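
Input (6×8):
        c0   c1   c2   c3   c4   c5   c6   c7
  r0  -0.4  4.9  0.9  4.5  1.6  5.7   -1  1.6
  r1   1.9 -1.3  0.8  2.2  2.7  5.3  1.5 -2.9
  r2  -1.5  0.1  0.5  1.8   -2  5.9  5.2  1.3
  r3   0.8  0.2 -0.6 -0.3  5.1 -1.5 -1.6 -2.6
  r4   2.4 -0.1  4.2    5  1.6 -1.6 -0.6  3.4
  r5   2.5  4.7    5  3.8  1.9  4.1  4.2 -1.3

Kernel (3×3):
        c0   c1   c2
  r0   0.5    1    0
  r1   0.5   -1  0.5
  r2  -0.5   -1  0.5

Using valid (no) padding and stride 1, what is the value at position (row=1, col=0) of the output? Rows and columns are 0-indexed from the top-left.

-1.85

The receptive field on the input at this output position is [1.9 -1.3 0.8 / -1.5 0.1 0.5 / 0.8 0.2 -0.6]. Elementwise product with the kernel and sum: 1.9·0.5 + -1.3·1 + -1.5·0.5 + 0.1·-1 + 0.5·0.5 + 0.8·-0.5 + 0.2·-1 + -0.6·0.5.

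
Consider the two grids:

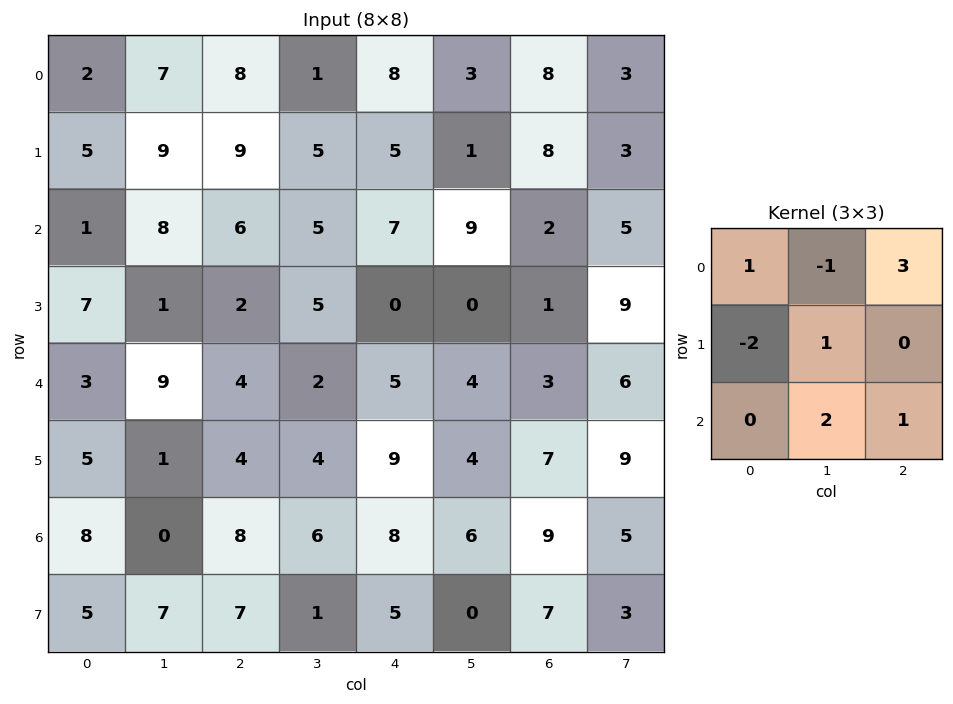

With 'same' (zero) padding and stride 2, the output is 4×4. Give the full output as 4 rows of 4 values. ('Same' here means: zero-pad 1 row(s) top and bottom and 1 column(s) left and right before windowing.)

Output[0,0]: The receptive field on the zero-padded input at this output position is [0 0 0 / 0 2 7 / 0 5 9]. Elementwise product with the kernel and sum: 0·1 + 0·-1 + 0·3 + 0·-2 + 2·1 + 5·2 + 9·1.

21 17 17 21
38 14 0 -3
10 12 28 44
23 32 13 38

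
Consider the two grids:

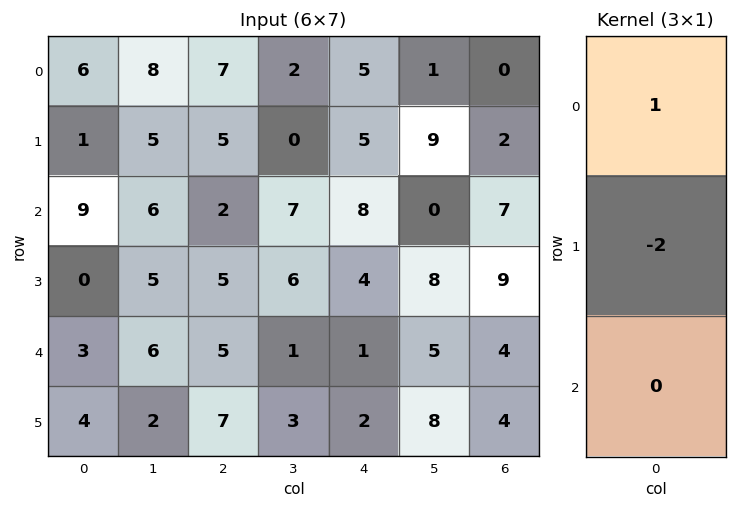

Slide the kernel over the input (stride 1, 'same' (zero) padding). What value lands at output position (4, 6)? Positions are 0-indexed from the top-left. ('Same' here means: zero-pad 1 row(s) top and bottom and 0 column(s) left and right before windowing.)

1

The receptive field on the zero-padded input at this output position is [9 / 4 / 4]. Elementwise product with the kernel and sum: 9·1 + 4·-2.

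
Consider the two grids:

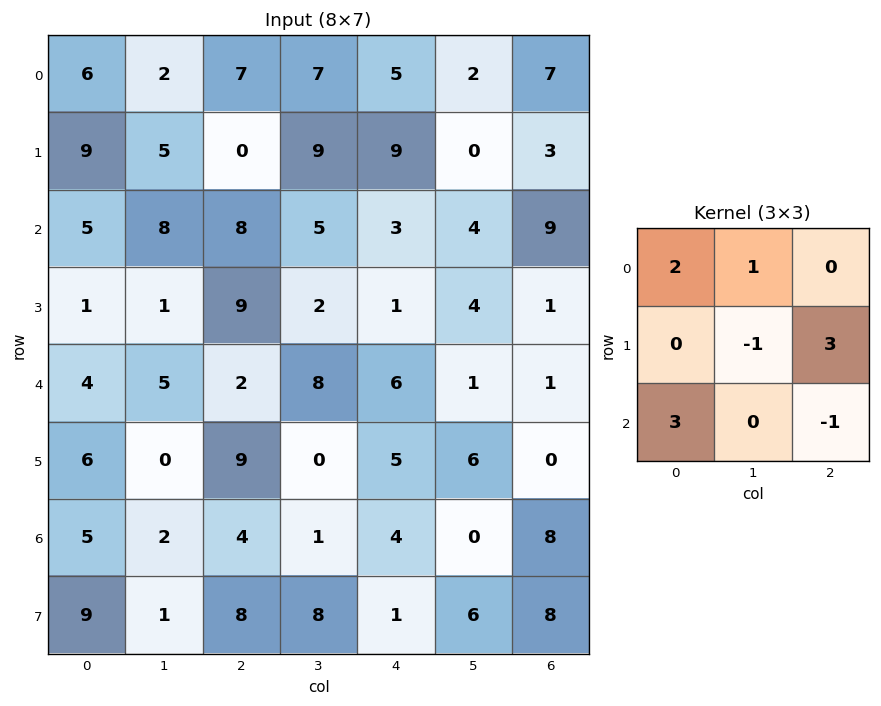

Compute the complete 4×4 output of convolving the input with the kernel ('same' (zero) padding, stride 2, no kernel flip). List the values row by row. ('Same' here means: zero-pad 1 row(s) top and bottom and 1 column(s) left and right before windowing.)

Output[0,0]: The receptive field on the zero-padded input at this output position is [0 0 0 / 0 6 2 / 0 9 5]. Elementwise product with the kernel and sum: 0·2 + 0·1 + 6·-1 + 2·3 + 0·3 + 5·-1.

-5 20 28 -7
27 18 38 6
12 33 -4 26
6 3 19 22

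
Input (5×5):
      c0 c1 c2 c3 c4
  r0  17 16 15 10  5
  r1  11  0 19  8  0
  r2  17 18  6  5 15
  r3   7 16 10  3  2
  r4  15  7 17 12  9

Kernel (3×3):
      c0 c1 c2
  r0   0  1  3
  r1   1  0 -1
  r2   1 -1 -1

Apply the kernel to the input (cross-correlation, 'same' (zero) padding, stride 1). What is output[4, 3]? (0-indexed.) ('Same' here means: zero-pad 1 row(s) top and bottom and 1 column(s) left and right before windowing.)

17

The receptive field on the zero-padded input at this output position is [10 3 2 / 17 12 9 / 0 0 0]. Elementwise product with the kernel and sum: 3·1 + 2·3 + 17·1 + 9·-1 + 0·1 + 0·-1 + 0·-1.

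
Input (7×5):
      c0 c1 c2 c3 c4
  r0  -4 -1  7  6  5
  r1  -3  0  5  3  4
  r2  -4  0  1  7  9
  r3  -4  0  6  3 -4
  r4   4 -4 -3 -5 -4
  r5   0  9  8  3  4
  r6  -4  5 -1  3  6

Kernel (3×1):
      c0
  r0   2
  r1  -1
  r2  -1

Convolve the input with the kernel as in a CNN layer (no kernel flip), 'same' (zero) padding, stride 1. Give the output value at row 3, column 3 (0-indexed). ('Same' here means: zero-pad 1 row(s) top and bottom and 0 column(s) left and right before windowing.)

16

The receptive field on the zero-padded input at this output position is [7 / 3 / -5]. Elementwise product with the kernel and sum: 7·2 + 3·-1 + -5·-1.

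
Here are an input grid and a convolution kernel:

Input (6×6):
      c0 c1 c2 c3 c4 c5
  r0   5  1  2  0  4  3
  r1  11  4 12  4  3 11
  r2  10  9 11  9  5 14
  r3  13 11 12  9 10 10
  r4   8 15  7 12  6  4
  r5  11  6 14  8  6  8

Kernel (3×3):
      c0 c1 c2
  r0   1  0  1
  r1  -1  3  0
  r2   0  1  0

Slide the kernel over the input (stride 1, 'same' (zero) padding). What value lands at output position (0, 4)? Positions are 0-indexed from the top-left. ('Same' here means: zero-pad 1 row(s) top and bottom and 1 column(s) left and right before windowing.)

15

The receptive field on the zero-padded input at this output position is [0 0 0 / 0 4 3 / 4 3 11]. Elementwise product with the kernel and sum: 0·1 + 0·1 + 0·-1 + 4·3 + 3·1.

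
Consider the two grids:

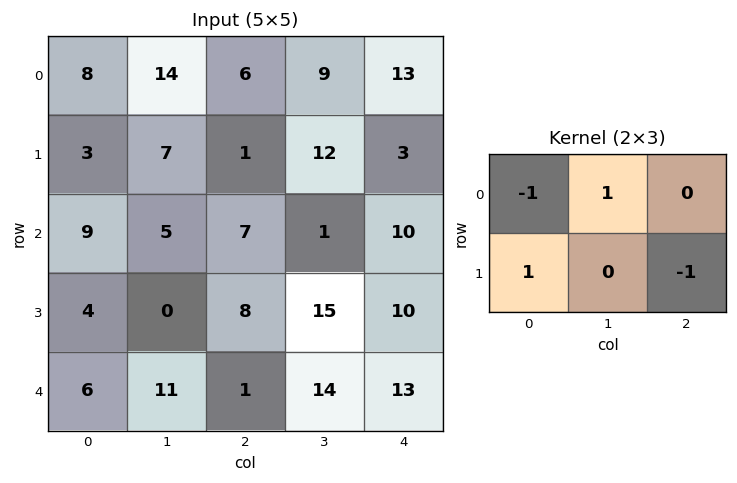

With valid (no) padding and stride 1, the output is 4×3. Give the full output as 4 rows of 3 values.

Output[0,0]: The receptive field on the input at this output position is [8 14 6 / 3 7 1]. Elementwise product with the kernel and sum: 8·-1 + 14·1 + 3·1 + 1·-1.
Output[0,1]: The receptive field on the input at this output position is [14 6 9 / 7 1 12]. Elementwise product with the kernel and sum: 14·-1 + 6·1 + 7·1 + 12·-1.

8 -13 1
6 -2 8
-8 -13 -8
1 5 -5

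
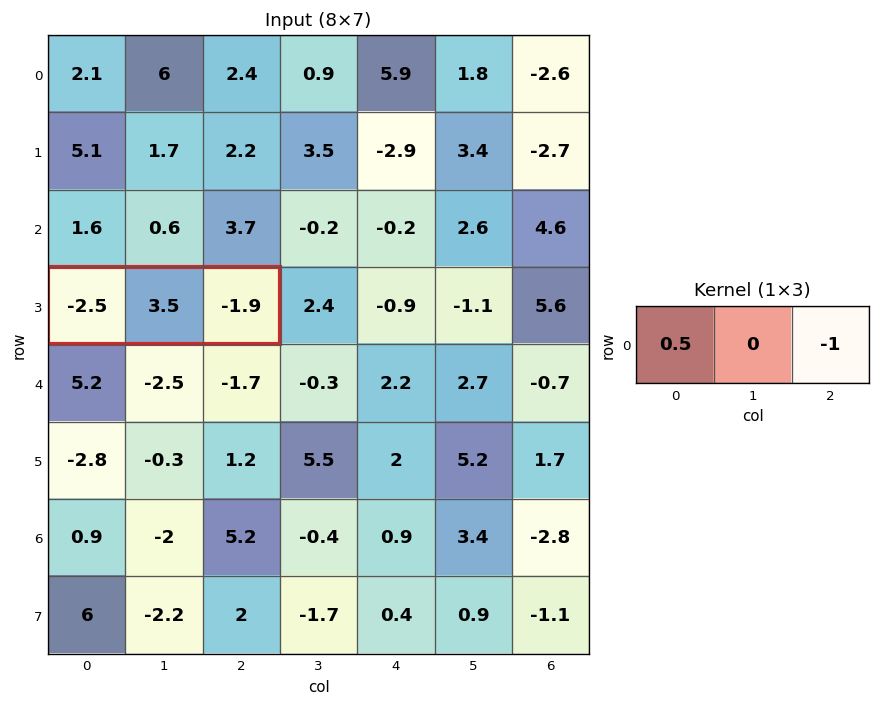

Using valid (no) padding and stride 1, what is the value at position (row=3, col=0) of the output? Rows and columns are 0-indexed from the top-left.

The receptive field on the input at this output position is [-2.5 3.5 -1.9]. Elementwise product with the kernel and sum: -2.5·0.5 + -1.9·-1.

0.65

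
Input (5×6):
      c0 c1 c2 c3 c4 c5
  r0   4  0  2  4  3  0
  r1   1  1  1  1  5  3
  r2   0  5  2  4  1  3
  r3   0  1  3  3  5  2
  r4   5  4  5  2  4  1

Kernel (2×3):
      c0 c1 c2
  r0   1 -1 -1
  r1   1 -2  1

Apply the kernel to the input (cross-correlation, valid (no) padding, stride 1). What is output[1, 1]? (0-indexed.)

The receptive field on the input at this output position is [1 1 1 / 5 2 4]. Elementwise product with the kernel and sum: 1·1 + 1·-1 + 1·-1 + 5·1 + 2·-2 + 4·1.

4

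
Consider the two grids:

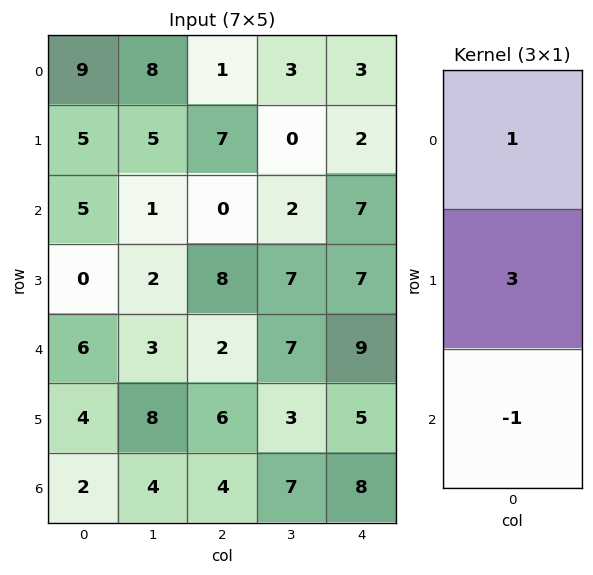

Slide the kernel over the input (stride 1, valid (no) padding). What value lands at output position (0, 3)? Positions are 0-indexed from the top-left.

The receptive field on the input at this output position is [3 / 0 / 2]. Elementwise product with the kernel and sum: 3·1 + 0·3 + 2·-1.

1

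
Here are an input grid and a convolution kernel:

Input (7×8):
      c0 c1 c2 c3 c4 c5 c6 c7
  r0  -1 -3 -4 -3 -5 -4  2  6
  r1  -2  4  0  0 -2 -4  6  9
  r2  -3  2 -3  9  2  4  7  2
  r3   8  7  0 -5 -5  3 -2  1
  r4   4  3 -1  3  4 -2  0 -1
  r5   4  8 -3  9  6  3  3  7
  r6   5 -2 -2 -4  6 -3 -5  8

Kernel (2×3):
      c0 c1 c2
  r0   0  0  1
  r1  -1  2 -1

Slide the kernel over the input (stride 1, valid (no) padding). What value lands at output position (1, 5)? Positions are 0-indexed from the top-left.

17

The receptive field on the input at this output position is [-4 6 9 / 4 7 2]. Elementwise product with the kernel and sum: 9·1 + 4·-1 + 7·2 + 2·-1.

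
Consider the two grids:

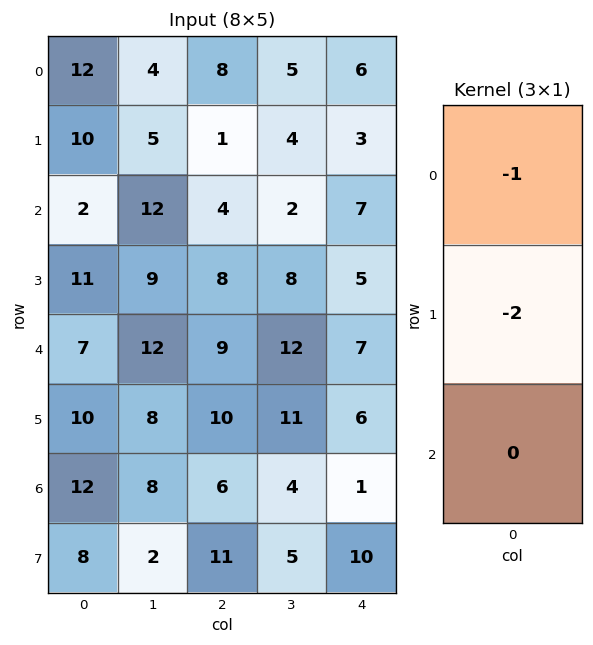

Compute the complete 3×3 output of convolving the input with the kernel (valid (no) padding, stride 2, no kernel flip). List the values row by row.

Output[0,0]: The receptive field on the input at this output position is [12 / 10 / 2]. Elementwise product with the kernel and sum: 12·-1 + 10·-2.
Output[0,1]: The receptive field on the input at this output position is [8 / 1 / 4]. Elementwise product with the kernel and sum: 8·-1 + 1·-2.

-32 -10 -12
-24 -20 -17
-27 -29 -19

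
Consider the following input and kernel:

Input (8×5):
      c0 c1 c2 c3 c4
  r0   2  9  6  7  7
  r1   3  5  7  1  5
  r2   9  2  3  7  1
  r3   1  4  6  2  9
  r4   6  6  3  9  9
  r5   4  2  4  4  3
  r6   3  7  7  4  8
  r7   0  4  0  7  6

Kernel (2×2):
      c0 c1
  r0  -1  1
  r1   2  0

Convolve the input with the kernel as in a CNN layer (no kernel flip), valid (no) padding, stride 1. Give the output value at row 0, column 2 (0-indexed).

15

The receptive field on the input at this output position is [6 7 / 7 1]. Elementwise product with the kernel and sum: 6·-1 + 7·1 + 7·2.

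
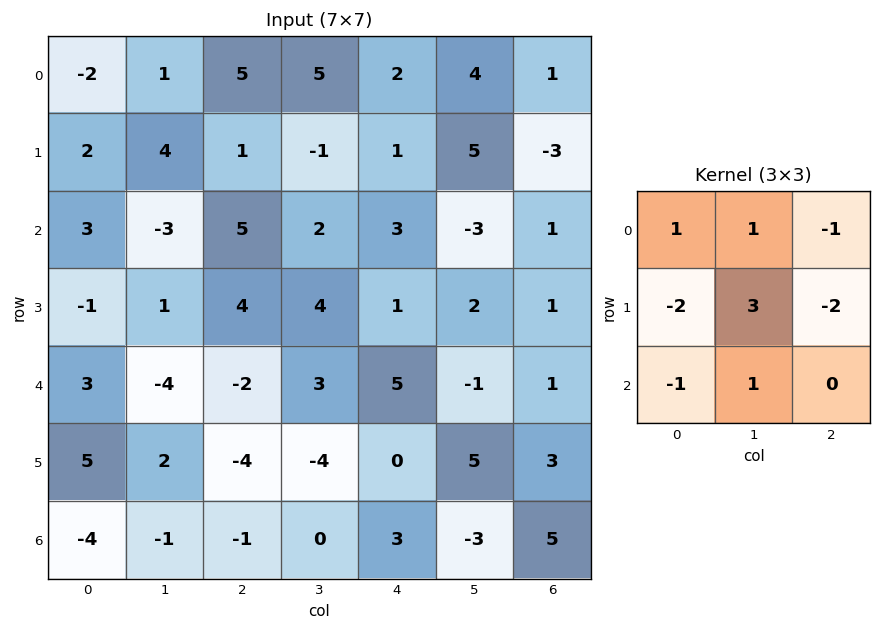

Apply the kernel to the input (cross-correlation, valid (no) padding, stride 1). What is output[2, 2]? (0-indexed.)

The receptive field on the input at this output position is [5 2 3 / 4 4 1 / -2 3 5]. Elementwise product with the kernel and sum: 5·1 + 2·1 + 3·-1 + 4·-2 + 4·3 + 1·-2 + -2·-1 + 3·1.

11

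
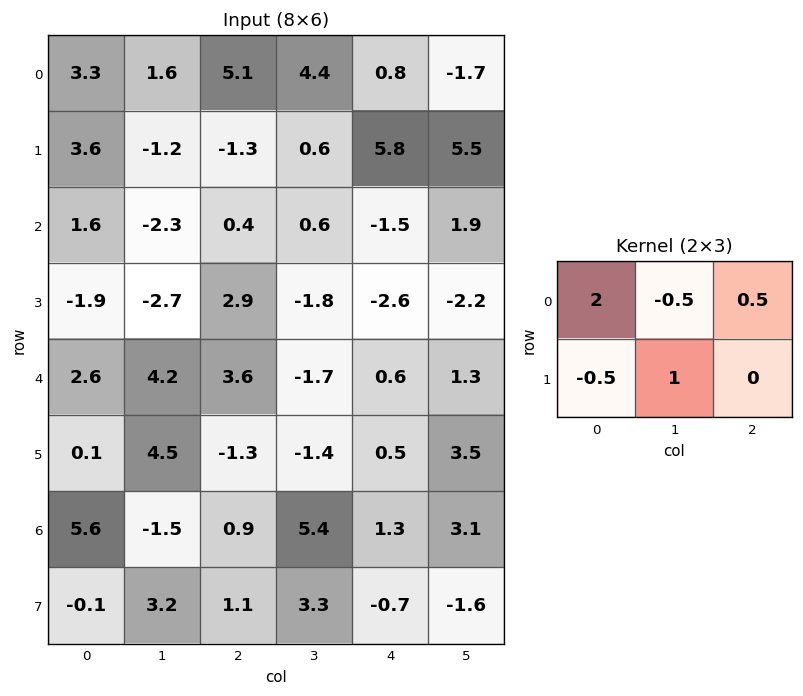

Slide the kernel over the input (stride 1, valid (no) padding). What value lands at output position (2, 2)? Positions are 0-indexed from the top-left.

The receptive field on the input at this output position is [0.4 0.6 -1.5 / 2.9 -1.8 -2.6]. Elementwise product with the kernel and sum: 0.4·2 + 0.6·-0.5 + -1.5·0.5 + 2.9·-0.5 + -1.8·1.

-3.5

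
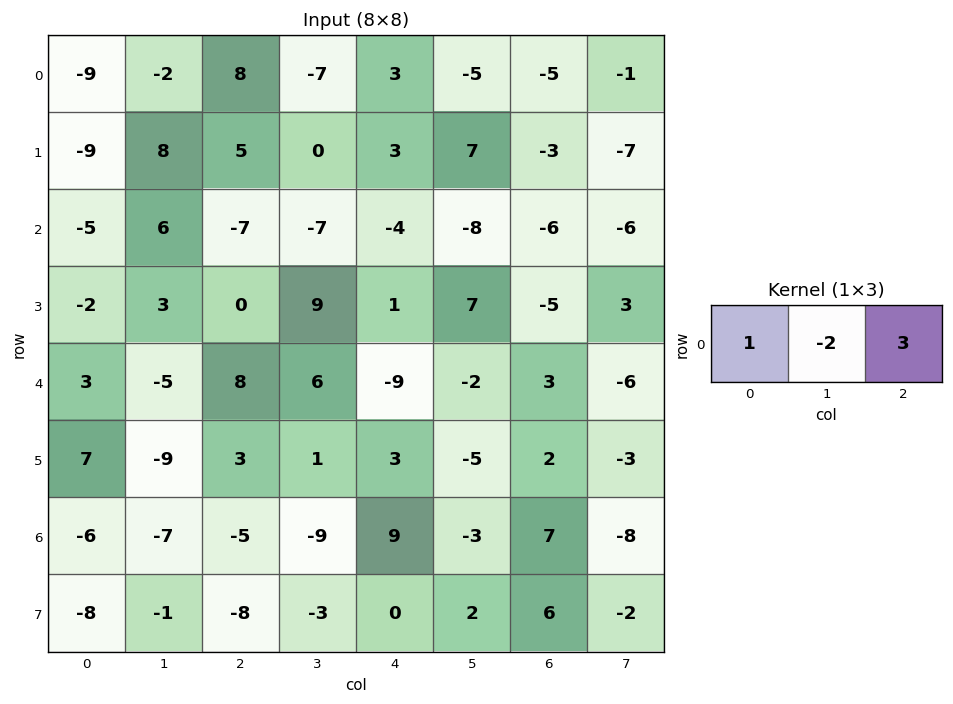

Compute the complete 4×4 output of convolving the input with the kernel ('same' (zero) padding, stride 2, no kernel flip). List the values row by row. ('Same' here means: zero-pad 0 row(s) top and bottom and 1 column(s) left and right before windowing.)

12 -39 -28 2
28 -1 -23 -14
-21 -3 18 -26
-9 -24 -36 -41

Output[0,0]: The receptive field on the zero-padded input at this output position is [0 -9 -2]. Elementwise product with the kernel and sum: 0·1 + -9·-2 + -2·3.
Output[0,1]: The receptive field on the zero-padded input at this output position is [-2 8 -7]. Elementwise product with the kernel and sum: -2·1 + 8·-2 + -7·3.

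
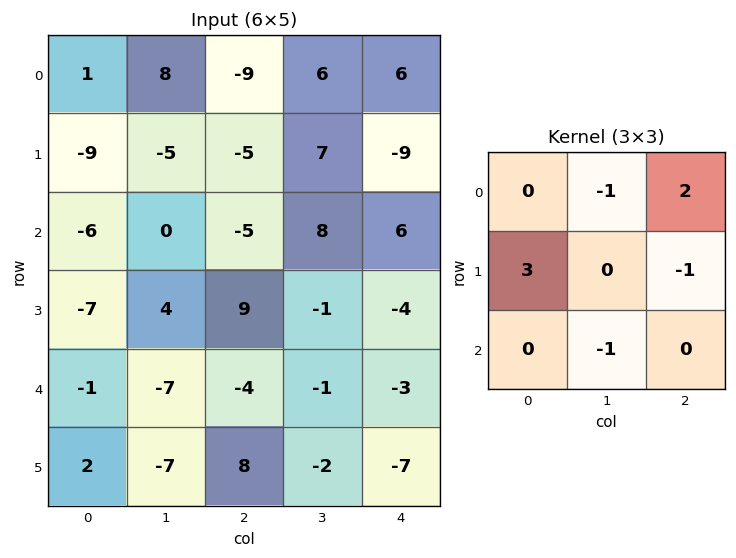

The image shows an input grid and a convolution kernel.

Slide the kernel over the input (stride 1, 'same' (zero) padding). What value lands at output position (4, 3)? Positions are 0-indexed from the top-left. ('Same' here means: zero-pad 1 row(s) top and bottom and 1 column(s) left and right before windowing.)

The receptive field on the zero-padded input at this output position is [9 -1 -4 / -4 -1 -3 / 8 -2 -7]. Elementwise product with the kernel and sum: -1·-1 + -4·2 + -4·3 + -3·-1 + -2·-1.

-14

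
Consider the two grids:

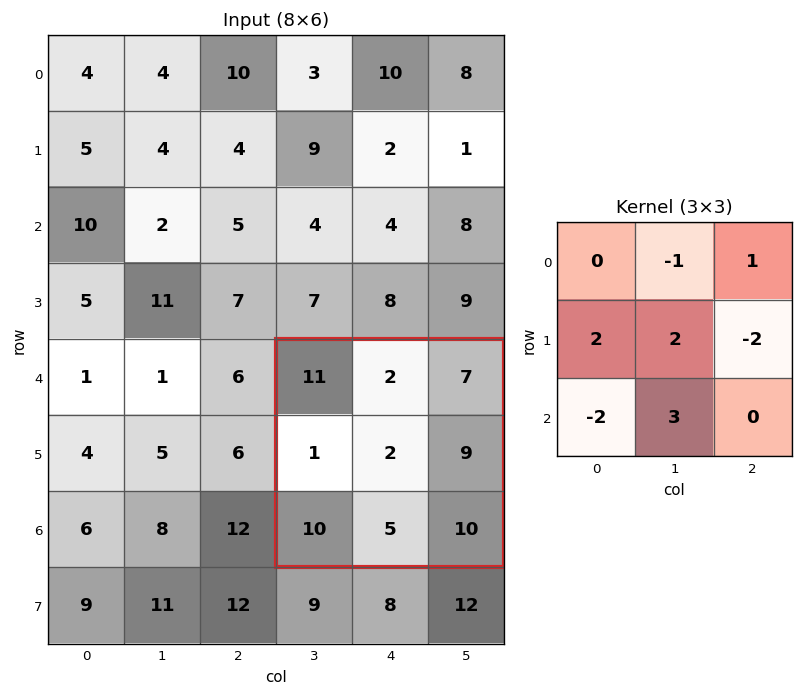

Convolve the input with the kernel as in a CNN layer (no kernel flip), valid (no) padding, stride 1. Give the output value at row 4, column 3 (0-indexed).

The receptive field on the input at this output position is [11 2 7 / 1 2 9 / 10 5 10]. Elementwise product with the kernel and sum: 2·-1 + 7·1 + 1·2 + 2·2 + 9·-2 + 10·-2 + 5·3.

-12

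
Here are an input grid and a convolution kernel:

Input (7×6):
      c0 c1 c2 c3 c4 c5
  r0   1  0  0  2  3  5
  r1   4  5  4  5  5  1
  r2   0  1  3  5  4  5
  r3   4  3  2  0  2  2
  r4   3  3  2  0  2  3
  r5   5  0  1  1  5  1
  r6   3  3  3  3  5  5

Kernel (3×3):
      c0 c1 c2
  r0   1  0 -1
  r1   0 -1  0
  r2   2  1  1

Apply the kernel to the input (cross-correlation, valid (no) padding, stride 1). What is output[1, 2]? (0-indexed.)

The receptive field on the input at this output position is [4 5 5 / 3 5 4 / 2 0 2]. Elementwise product with the kernel and sum: 4·1 + 5·-1 + 5·-1 + 2·2 + 0·1 + 2·1.

0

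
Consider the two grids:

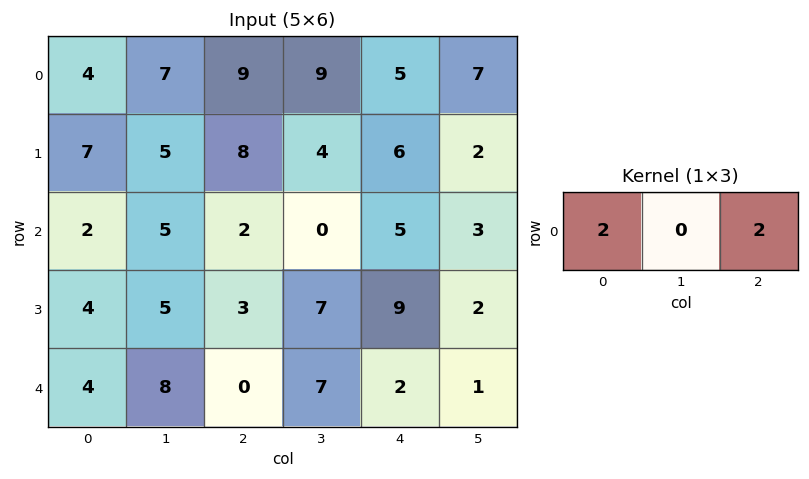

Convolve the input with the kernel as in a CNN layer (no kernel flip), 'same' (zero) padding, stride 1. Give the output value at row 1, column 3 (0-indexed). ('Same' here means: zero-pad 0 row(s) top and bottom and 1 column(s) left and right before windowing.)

The receptive field on the zero-padded input at this output position is [8 4 6]. Elementwise product with the kernel and sum: 8·2 + 6·2.

28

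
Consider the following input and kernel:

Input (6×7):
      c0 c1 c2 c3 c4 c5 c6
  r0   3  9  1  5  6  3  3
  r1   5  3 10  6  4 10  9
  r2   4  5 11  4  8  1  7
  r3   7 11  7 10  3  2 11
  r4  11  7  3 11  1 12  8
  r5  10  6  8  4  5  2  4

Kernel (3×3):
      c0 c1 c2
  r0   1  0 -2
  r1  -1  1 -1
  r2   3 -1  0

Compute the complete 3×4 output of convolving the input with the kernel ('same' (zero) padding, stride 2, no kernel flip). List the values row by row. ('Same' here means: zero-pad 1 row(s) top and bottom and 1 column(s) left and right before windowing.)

Output[0,0]: The receptive field on the zero-padded input at this output position is [0 0 0 / 0 3 9 / 0 5 3]. Elementwise product with the kernel and sum: 0·1 + 0·-2 + 0·-1 + 3·1 + 9·-1 + 0·3 + 5·-1.
Output[0,1]: The receptive field on the zero-padded input at this output position is [0 0 0 / 9 1 5 / 3 10 6]. Elementwise product with the kernel and sum: 0·1 + 0·-2 + 9·-1 + 1·1 + 5·-1 + 3·3 + 10·-1.

-11 -14 12 21
-14 19 16 11
-28 -14 -9 0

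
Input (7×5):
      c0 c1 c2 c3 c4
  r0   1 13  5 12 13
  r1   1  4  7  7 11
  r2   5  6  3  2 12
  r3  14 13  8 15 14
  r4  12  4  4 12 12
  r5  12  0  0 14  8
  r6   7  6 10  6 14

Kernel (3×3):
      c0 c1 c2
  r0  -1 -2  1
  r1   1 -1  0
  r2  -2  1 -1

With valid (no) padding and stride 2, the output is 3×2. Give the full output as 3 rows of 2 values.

-32 -32
-37 -10
-22 -58

Output[0,0]: The receptive field on the input at this output position is [1 13 5 / 1 4 7 / 5 6 3]. Elementwise product with the kernel and sum: 1·-1 + 13·-2 + 5·1 + 1·1 + 4·-1 + 5·-2 + 6·1 + 3·-1.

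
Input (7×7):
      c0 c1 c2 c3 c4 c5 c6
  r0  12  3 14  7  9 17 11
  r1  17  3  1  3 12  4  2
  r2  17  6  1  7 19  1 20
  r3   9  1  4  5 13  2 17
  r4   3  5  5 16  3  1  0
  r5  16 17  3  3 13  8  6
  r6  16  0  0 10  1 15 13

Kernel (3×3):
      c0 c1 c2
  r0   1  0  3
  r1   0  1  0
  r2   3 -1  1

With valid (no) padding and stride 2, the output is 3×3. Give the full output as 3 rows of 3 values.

Output[0,0]: The receptive field on the input at this output position is [12 3 14 / 17 3 1 / 17 6 1]. Elementwise product with the kernel and sum: 12·1 + 14·3 + 3·1 + 17·3 + 6·-1 + 1·1.

103 59 122
30 65 89
83 8 12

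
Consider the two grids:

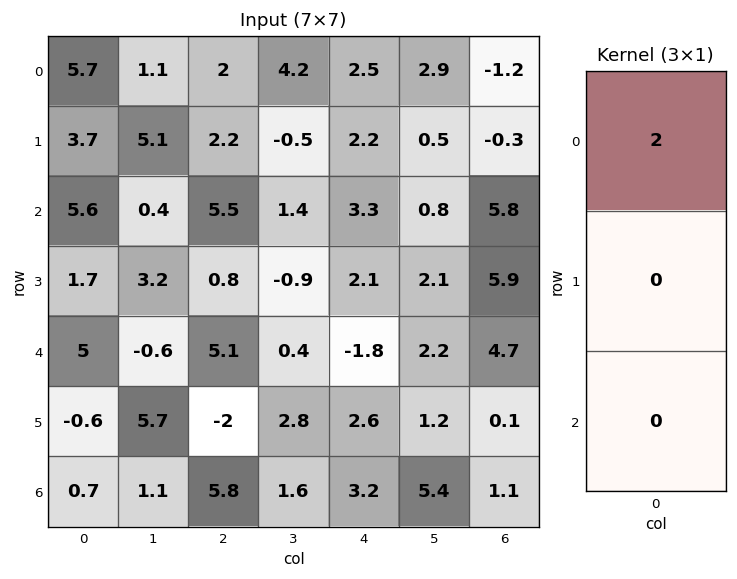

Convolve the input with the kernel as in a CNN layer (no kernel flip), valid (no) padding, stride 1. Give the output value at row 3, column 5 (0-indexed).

4.2

The receptive field on the input at this output position is [2.1 / 2.2 / 1.2]. Elementwise product with the kernel and sum: 2.1·2.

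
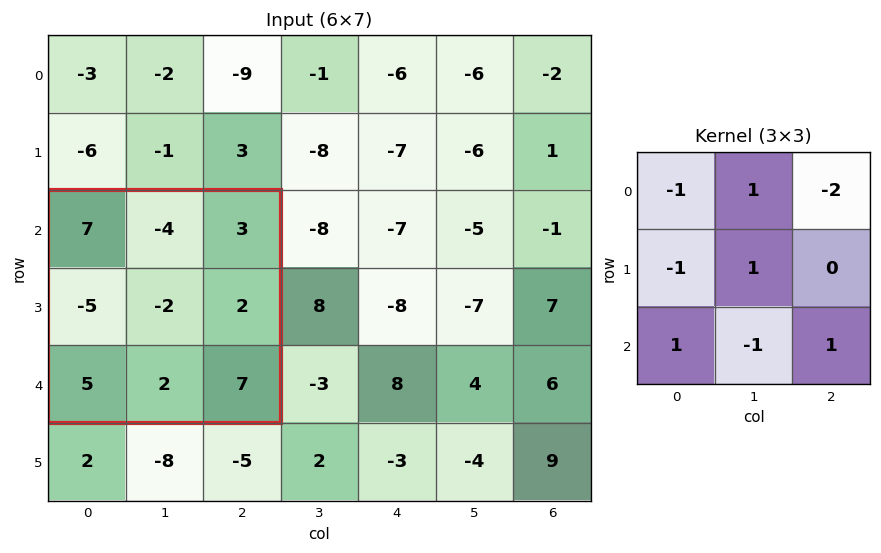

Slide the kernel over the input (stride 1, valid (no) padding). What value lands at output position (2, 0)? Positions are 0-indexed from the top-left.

The receptive field on the input at this output position is [7 -4 3 / -5 -2 2 / 5 2 7]. Elementwise product with the kernel and sum: 7·-1 + -4·1 + 3·-2 + -5·-1 + -2·1 + 5·1 + 2·-1 + 7·1.

-4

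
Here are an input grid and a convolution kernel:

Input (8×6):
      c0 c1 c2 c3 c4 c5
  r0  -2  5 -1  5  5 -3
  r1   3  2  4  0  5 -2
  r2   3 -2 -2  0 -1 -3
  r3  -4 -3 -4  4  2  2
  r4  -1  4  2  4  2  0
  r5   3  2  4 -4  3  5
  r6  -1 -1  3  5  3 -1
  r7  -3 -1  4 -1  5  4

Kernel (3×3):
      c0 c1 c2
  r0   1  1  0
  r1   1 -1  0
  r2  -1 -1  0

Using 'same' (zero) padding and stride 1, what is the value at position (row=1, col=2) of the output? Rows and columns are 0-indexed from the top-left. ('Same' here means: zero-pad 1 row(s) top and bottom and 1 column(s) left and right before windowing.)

The receptive field on the zero-padded input at this output position is [5 -1 5 / 2 4 0 / -2 -2 0]. Elementwise product with the kernel and sum: 5·1 + -1·1 + 2·1 + 4·-1 + -2·-1 + -2·-1.

6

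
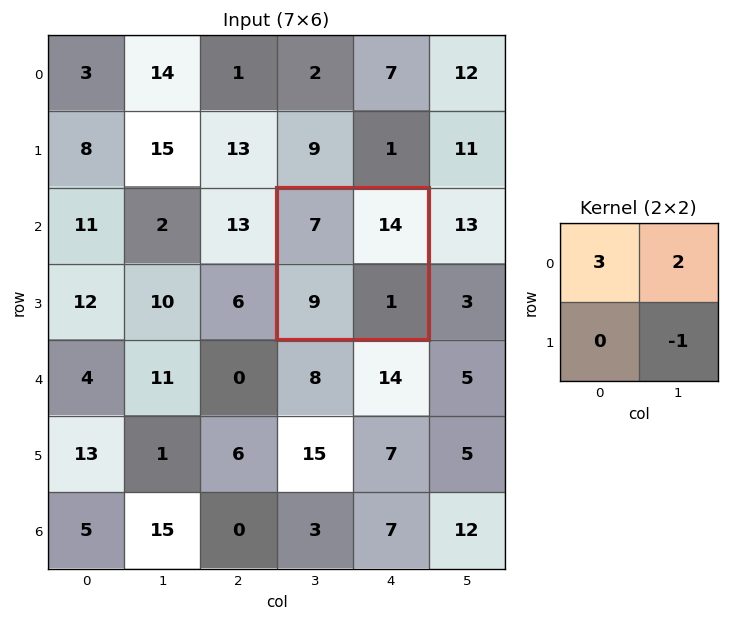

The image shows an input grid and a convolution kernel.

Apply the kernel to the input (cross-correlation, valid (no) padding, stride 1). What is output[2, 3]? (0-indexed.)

The receptive field on the input at this output position is [7 14 / 9 1]. Elementwise product with the kernel and sum: 7·3 + 14·2 + 1·-1.

48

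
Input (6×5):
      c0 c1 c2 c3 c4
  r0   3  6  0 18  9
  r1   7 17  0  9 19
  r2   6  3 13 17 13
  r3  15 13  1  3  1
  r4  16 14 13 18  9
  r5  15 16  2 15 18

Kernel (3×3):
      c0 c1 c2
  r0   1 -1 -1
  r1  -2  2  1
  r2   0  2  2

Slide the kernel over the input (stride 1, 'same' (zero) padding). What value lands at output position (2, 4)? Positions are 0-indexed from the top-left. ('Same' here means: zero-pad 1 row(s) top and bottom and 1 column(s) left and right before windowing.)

The receptive field on the zero-padded input at this output position is [9 19 0 / 17 13 0 / 3 1 0]. Elementwise product with the kernel and sum: 9·1 + 19·-1 + 0·-1 + 17·-2 + 13·2 + 0·1 + 1·2 + 0·2.

-16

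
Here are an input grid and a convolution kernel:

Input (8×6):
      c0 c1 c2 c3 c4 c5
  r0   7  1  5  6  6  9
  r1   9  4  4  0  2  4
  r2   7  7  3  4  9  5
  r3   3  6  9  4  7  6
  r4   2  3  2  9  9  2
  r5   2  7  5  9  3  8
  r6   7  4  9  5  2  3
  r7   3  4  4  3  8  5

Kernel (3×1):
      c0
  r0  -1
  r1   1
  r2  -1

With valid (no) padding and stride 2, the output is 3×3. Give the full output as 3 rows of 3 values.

Output[0,0]: The receptive field on the input at this output position is [7 / 9 / 7]. Elementwise product with the kernel and sum: 7·-1 + 9·1 + 7·-1.
Output[0,1]: The receptive field on the input at this output position is [5 / 4 / 3]. Elementwise product with the kernel and sum: 5·-1 + 4·1 + 3·-1.

-5 -4 -13
-6 4 -11
-7 -6 -8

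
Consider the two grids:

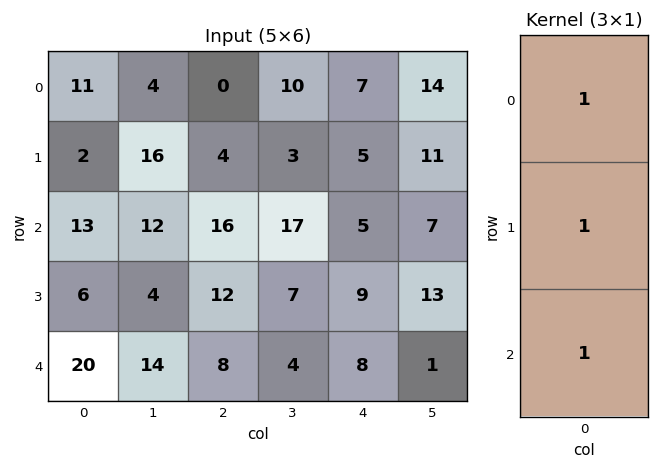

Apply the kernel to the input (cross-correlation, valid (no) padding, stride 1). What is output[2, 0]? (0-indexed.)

The receptive field on the input at this output position is [13 / 6 / 20]. Elementwise product with the kernel and sum: 13·1 + 6·1 + 20·1.

39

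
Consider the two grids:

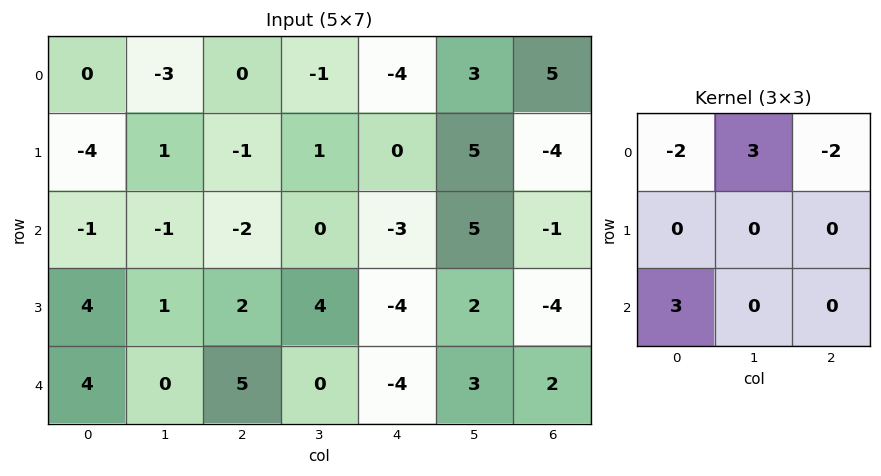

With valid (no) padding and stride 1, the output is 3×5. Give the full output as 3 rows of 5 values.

Output[0,0]: The receptive field on the input at this output position is [0 -3 0 / -4 1 -1 / -1 -1 -2]. Elementwise product with the kernel and sum: 0·-2 + -3·3 + 0·-2 + -1·3.

-12 5 -1 -16 -2
25 -4 11 0 11
15 -4 25 -19 11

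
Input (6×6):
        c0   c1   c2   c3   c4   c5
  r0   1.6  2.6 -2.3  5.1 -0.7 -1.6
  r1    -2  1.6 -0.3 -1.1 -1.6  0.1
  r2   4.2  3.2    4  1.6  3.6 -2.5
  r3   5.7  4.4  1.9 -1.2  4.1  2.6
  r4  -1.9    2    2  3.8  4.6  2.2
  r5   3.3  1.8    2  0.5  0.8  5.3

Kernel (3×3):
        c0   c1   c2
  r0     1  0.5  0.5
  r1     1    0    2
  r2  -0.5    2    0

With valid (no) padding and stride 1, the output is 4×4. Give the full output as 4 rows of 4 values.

3.45 9.8 -2.4 9.45
16.8 8.9 6.2 3.55
22.25 11 23.3 13.45
12.9 17.45 14.55 11.7

Output[0,0]: The receptive field on the input at this output position is [1.6 2.6 -2.3 / -2 1.6 -0.3 / 4.2 3.2 4]. Elementwise product with the kernel and sum: 1.6·1 + 2.6·0.5 + -2.3·0.5 + -2·1 + -0.3·2 + 4.2·-0.5 + 3.2·2.
Output[0,1]: The receptive field on the input at this output position is [2.6 -2.3 5.1 / 1.6 -0.3 -1.1 / 3.2 4 1.6]. Elementwise product with the kernel and sum: 2.6·1 + -2.3·0.5 + 5.1·0.5 + 1.6·1 + -1.1·2 + 3.2·-0.5 + 4·2.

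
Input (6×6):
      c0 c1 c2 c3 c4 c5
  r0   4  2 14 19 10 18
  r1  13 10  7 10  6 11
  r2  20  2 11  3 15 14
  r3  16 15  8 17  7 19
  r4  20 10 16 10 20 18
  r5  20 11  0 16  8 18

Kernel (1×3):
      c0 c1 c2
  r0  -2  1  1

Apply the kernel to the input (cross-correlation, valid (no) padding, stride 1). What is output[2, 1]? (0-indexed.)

The receptive field on the input at this output position is [2 11 3]. Elementwise product with the kernel and sum: 2·-2 + 11·1 + 3·1.

10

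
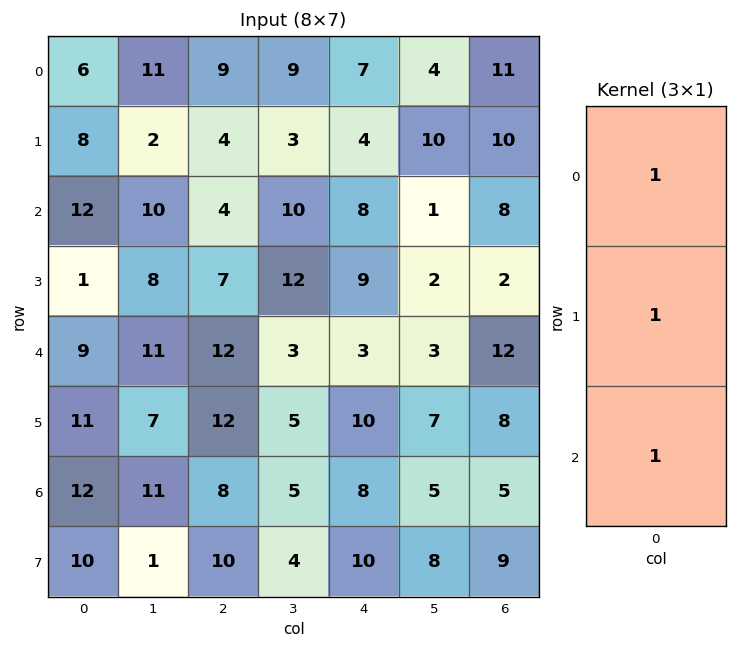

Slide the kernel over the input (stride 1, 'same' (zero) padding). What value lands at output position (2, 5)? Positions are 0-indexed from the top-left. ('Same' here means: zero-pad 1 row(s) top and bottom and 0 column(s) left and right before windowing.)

13

The receptive field on the zero-padded input at this output position is [10 / 1 / 2]. Elementwise product with the kernel and sum: 10·1 + 1·1 + 2·1.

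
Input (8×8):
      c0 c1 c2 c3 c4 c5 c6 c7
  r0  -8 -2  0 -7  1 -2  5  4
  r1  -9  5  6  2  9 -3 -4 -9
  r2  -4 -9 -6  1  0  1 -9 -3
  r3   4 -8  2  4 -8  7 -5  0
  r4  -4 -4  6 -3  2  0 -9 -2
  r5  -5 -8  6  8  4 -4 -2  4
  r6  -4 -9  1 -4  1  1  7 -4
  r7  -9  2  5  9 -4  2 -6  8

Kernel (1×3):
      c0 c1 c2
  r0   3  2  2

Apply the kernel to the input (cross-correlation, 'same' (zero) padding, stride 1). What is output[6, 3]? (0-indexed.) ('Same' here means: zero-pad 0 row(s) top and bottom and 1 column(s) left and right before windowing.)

-3

The receptive field on the zero-padded input at this output position is [1 -4 1]. Elementwise product with the kernel and sum: 1·3 + -4·2 + 1·2.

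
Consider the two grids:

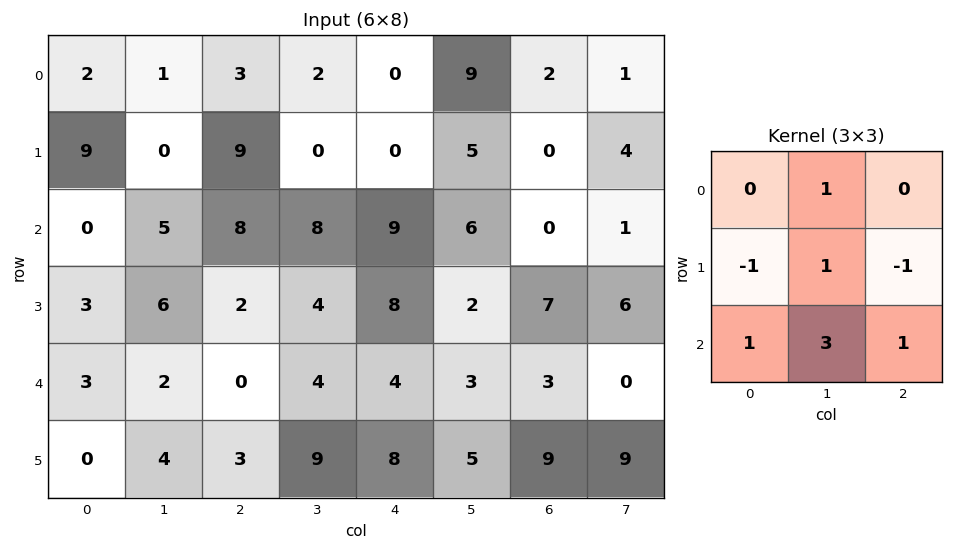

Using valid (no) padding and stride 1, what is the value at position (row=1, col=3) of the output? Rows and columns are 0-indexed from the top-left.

The receptive field on the input at this output position is [0 0 5 / 8 9 6 / 4 8 2]. Elementwise product with the kernel and sum: 0·1 + 8·-1 + 9·1 + 6·-1 + 4·1 + 8·3 + 2·1.

25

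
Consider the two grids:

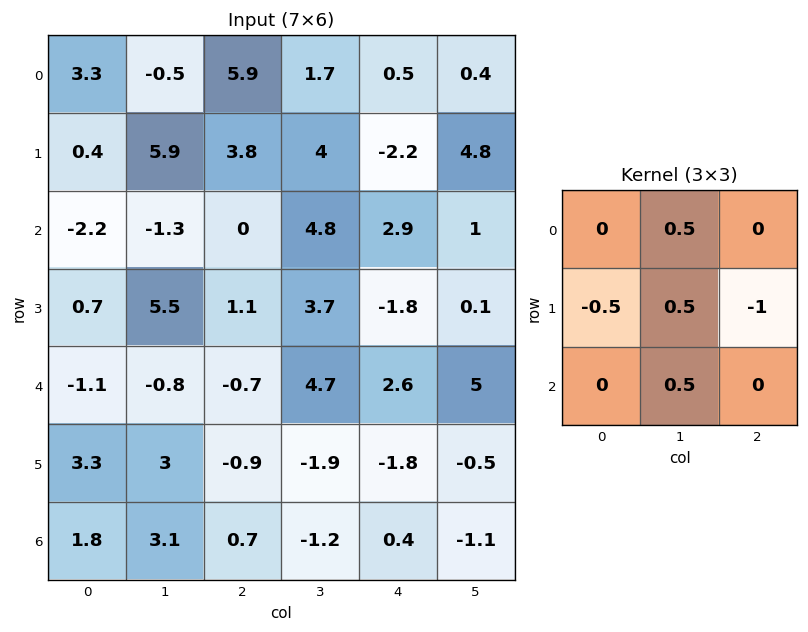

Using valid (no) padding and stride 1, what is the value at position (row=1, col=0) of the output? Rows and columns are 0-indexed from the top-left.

6.15

The receptive field on the input at this output position is [0.4 5.9 3.8 / -2.2 -1.3 0 / 0.7 5.5 1.1]. Elementwise product with the kernel and sum: 5.9·0.5 + -2.2·-0.5 + -1.3·0.5 + 0·-1 + 5.5·0.5.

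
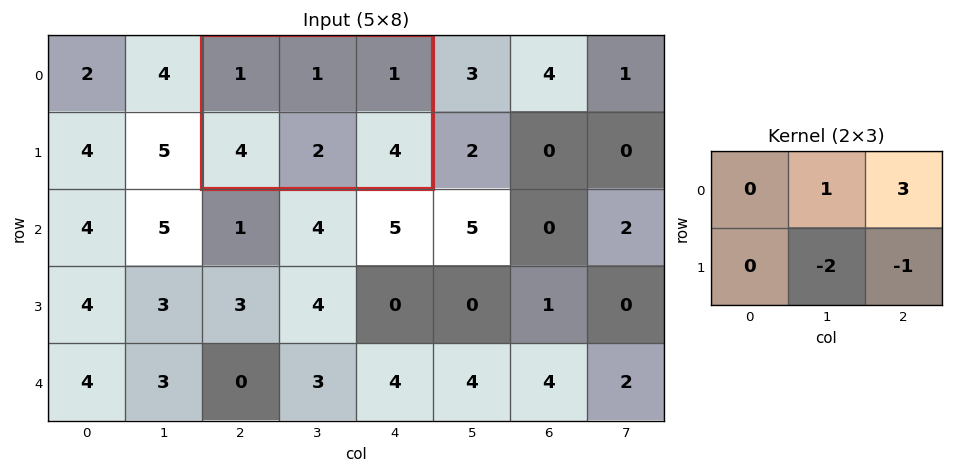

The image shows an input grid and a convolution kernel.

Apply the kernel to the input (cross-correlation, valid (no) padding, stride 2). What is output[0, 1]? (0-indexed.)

The receptive field on the input at this output position is [1 1 1 / 4 2 4]. Elementwise product with the kernel and sum: 1·1 + 1·3 + 2·-2 + 4·-1.

-4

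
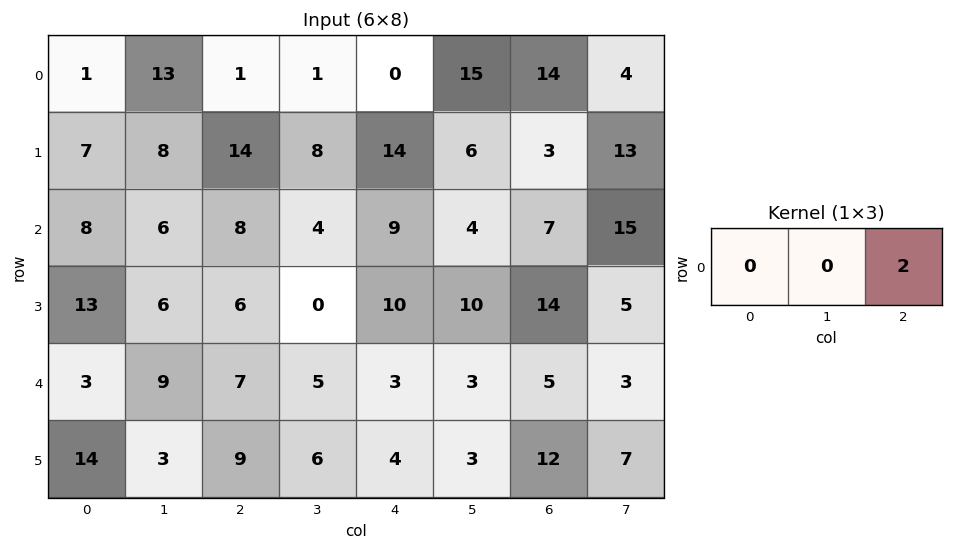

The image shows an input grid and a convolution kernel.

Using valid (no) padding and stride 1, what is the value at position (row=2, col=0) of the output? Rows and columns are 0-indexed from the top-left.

16

The receptive field on the input at this output position is [8 6 8]. Elementwise product with the kernel and sum: 8·2.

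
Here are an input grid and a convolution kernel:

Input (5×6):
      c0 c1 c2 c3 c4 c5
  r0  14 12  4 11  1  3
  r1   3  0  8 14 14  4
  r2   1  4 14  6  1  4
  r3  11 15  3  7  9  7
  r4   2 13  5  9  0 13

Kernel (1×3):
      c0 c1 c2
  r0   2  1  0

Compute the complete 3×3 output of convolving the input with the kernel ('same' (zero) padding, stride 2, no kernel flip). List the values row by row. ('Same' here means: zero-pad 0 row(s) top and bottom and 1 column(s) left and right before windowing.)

14 28 23
1 22 13
2 31 18

Output[0,0]: The receptive field on the zero-padded input at this output position is [0 14 12]. Elementwise product with the kernel and sum: 0·2 + 14·1.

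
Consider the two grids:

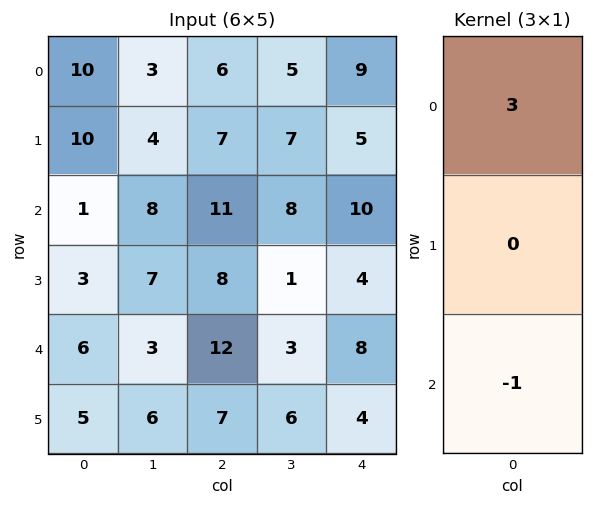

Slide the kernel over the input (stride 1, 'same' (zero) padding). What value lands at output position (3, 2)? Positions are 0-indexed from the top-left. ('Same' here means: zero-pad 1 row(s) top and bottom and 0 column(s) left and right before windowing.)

The receptive field on the zero-padded input at this output position is [11 / 8 / 12]. Elementwise product with the kernel and sum: 11·3 + 12·-1.

21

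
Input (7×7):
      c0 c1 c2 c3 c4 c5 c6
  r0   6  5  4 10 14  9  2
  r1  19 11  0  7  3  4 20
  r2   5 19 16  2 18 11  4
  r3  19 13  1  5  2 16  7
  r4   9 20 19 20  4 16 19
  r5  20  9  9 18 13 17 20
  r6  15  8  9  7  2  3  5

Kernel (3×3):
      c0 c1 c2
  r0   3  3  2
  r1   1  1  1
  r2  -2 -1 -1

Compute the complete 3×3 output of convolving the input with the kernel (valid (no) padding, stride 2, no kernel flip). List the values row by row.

Output[0,0]: The receptive field on the input at this output position is [6 5 4 / 19 11 0 / 5 19 16]. Elementwise product with the kernel and sum: 6·3 + 5·3 + 4·2 + 19·1 + 11·1 + 0·1 + 5·-2 + 19·-1 + 16·-1.
Output[0,1]: The receptive field on the input at this output position is [4 10 14 / 0 7 3 / 16 2 18]. Elementwise product with the kernel and sum: 4·3 + 10·3 + 14·2 + 0·1 + 7·1 + 3·1 + 16·-2 + 2·-1 + 18·-1.

26 28 49
80 36 77
116 138 136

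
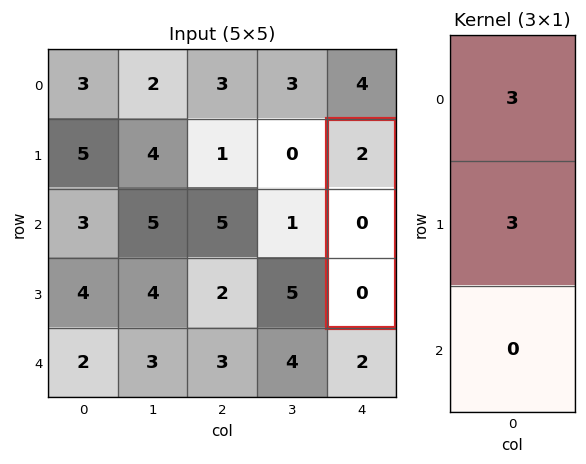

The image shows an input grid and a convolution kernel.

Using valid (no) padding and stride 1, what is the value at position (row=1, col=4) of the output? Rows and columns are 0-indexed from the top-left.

6

The receptive field on the input at this output position is [2 / 0 / 0]. Elementwise product with the kernel and sum: 2·3 + 0·3.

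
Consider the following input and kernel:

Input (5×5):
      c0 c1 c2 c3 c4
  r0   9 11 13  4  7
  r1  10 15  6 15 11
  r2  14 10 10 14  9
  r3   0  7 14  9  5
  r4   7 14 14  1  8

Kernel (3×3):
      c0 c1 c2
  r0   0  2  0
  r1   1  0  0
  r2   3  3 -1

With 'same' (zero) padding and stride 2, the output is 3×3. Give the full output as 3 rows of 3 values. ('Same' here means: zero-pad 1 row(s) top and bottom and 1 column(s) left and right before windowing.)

15 59 82
13 76 78
0 42 11

Output[0,0]: The receptive field on the zero-padded input at this output position is [0 0 0 / 0 9 11 / 0 10 15]. Elementwise product with the kernel and sum: 0·2 + 0·1 + 0·3 + 10·3 + 15·-1.
Output[0,1]: The receptive field on the zero-padded input at this output position is [0 0 0 / 11 13 4 / 15 6 15]. Elementwise product with the kernel and sum: 0·2 + 11·1 + 15·3 + 6·3 + 15·-1.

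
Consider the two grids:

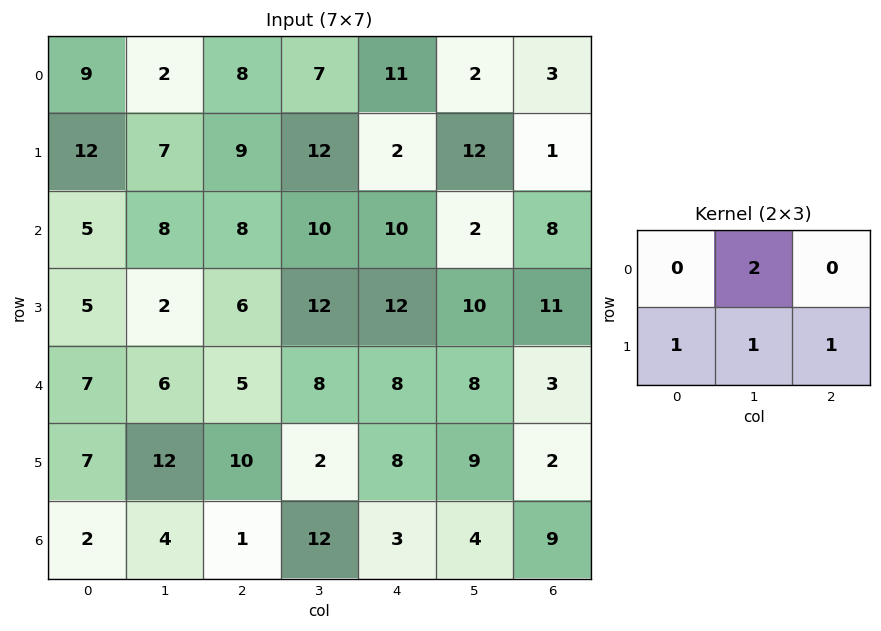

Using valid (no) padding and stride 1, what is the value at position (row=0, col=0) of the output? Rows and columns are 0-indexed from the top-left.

The receptive field on the input at this output position is [9 2 8 / 12 7 9]. Elementwise product with the kernel and sum: 2·2 + 12·1 + 7·1 + 9·1.

32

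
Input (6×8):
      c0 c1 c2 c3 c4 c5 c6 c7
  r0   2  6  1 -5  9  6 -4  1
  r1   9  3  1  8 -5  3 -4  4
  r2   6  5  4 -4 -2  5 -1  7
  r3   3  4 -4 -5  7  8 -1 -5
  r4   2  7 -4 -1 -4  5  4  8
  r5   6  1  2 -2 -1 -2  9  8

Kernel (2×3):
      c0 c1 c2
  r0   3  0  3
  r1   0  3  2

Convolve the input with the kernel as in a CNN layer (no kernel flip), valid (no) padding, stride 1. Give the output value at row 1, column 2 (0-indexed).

-28

The receptive field on the input at this output position is [1 8 -5 / 4 -4 -2]. Elementwise product with the kernel and sum: 1·3 + -5·3 + -4·3 + -2·2.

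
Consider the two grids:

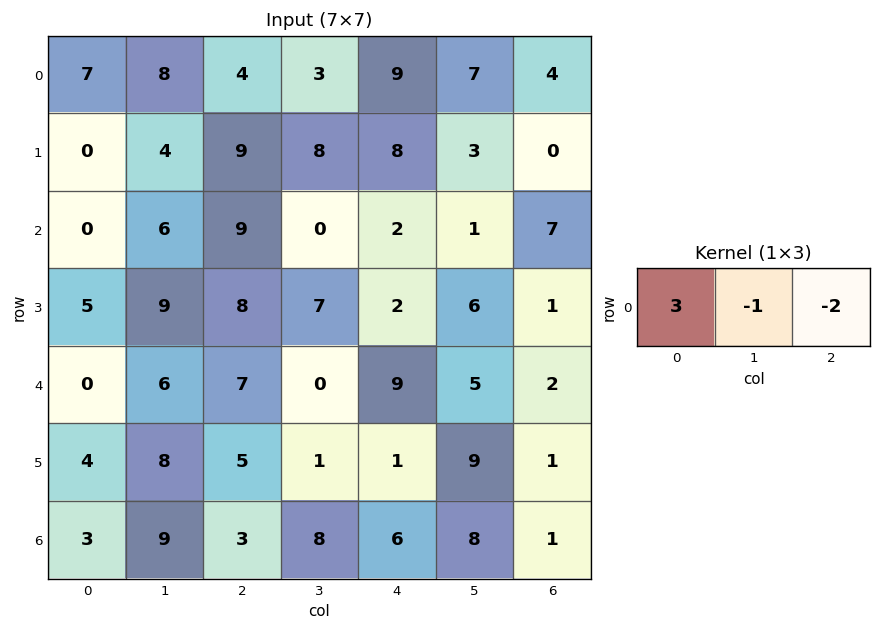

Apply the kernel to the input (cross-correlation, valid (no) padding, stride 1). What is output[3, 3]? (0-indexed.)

The receptive field on the input at this output position is [7 2 6]. Elementwise product with the kernel and sum: 7·3 + 2·-1 + 6·-2.

7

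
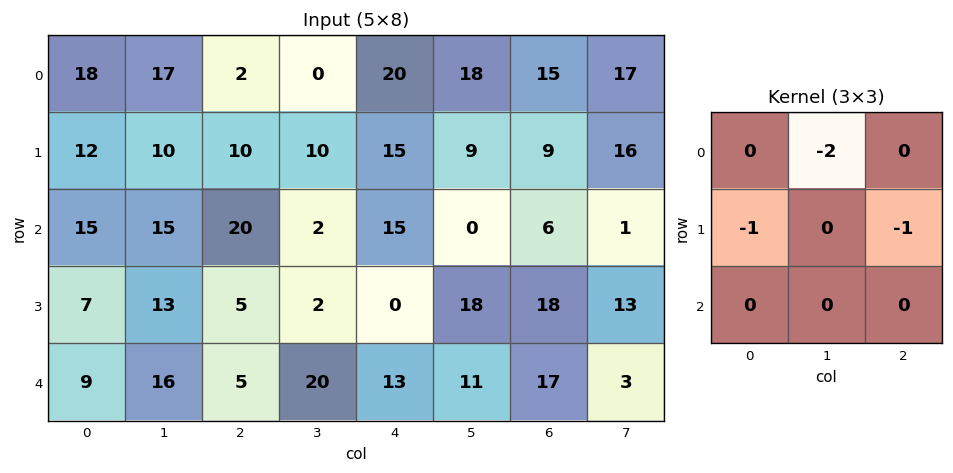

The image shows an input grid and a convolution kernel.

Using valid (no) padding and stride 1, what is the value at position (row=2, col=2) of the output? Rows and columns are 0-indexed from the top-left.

-9

The receptive field on the input at this output position is [20 2 15 / 5 2 0 / 5 20 13]. Elementwise product with the kernel and sum: 2·-2 + 5·-1 + 0·-1.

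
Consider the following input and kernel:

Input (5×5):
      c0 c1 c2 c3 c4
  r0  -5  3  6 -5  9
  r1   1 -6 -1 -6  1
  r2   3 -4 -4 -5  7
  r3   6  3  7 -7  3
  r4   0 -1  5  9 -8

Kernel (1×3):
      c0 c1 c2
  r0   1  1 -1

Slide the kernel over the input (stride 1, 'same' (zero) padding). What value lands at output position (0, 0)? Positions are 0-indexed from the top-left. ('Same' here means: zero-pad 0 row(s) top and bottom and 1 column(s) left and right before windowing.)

The receptive field on the zero-padded input at this output position is [0 -5 3]. Elementwise product with the kernel and sum: 0·1 + -5·1 + 3·-1.

-8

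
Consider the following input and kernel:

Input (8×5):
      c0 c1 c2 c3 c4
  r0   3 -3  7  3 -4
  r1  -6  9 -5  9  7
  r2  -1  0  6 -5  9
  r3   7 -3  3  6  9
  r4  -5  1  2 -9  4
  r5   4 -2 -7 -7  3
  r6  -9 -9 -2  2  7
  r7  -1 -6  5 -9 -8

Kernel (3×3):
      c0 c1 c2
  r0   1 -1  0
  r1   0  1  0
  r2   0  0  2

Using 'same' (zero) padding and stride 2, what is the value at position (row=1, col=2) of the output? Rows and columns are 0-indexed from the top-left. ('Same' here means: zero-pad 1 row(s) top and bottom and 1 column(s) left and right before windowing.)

The receptive field on the zero-padded input at this output position is [9 7 0 / -5 9 0 / 6 9 0]. Elementwise product with the kernel and sum: 9·1 + 7·-1 + 9·1 + 0·2.

11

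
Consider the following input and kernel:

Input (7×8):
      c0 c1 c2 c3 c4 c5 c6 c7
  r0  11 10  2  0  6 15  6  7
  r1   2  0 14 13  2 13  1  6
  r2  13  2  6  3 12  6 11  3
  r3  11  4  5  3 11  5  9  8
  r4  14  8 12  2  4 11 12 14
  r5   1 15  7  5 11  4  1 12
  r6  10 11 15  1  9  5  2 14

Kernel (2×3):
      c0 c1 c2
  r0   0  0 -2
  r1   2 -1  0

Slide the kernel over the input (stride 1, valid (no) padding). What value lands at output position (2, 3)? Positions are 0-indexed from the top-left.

The receptive field on the input at this output position is [3 12 6 / 3 11 5]. Elementwise product with the kernel and sum: 6·-2 + 3·2 + 11·-1.

-17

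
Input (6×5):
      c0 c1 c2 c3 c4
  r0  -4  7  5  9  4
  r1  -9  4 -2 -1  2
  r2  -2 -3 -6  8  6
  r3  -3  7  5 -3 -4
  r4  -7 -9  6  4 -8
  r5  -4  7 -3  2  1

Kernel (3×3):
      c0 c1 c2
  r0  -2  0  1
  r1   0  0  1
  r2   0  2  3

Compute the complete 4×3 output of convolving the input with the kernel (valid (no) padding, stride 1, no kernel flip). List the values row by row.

-13 6 30
39 0 -6
3 35 -2
22 -13 -15

Output[0,0]: The receptive field on the input at this output position is [-4 7 5 / -9 4 -2 / -2 -3 -6]. Elementwise product with the kernel and sum: -4·-2 + 5·1 + -2·1 + -3·2 + -6·3.
Output[0,1]: The receptive field on the input at this output position is [7 5 9 / 4 -2 -1 / -3 -6 8]. Elementwise product with the kernel and sum: 7·-2 + 9·1 + -1·1 + -6·2 + 8·3.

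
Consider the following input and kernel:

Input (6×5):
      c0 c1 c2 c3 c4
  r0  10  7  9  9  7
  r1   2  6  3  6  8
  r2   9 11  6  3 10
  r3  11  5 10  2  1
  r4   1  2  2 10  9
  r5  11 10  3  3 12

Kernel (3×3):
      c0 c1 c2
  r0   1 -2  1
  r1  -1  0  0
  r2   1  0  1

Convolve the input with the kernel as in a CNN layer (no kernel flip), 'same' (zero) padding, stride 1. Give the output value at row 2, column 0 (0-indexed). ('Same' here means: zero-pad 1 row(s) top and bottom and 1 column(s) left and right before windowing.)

The receptive field on the zero-padded input at this output position is [0 2 6 / 0 9 11 / 0 11 5]. Elementwise product with the kernel and sum: 0·1 + 2·-2 + 6·1 + 0·-1 + 0·1 + 5·1.

7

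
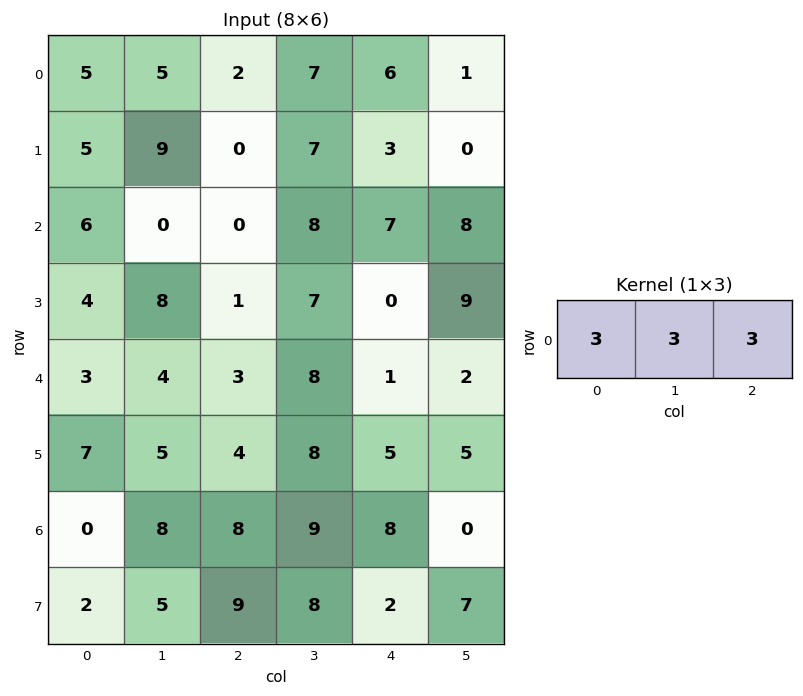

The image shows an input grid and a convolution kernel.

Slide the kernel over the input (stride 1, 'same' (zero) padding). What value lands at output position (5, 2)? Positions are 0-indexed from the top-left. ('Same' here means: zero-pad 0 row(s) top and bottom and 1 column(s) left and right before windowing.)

51

The receptive field on the zero-padded input at this output position is [5 4 8]. Elementwise product with the kernel and sum: 5·3 + 4·3 + 8·3.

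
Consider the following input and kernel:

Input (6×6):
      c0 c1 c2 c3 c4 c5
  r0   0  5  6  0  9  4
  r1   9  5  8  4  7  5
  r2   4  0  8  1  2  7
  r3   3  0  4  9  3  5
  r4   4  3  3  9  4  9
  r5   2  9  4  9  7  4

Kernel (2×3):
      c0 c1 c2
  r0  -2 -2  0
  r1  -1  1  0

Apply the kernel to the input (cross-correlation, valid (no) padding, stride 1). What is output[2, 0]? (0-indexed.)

The receptive field on the input at this output position is [4 0 8 / 3 0 4]. Elementwise product with the kernel and sum: 4·-2 + 0·-2 + 3·-1 + 0·1.

-11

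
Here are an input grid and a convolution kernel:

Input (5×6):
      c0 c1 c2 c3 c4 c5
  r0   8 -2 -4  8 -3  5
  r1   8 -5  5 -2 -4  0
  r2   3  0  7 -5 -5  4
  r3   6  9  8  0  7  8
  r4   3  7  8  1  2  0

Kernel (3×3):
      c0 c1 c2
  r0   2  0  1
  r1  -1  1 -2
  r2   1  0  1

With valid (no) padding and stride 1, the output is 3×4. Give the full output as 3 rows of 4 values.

-1 13 -8 18
18 14 19 -4
11 2 -3 -14

Output[0,0]: The receptive field on the input at this output position is [8 -2 -4 / 8 -5 5 / 3 0 7]. Elementwise product with the kernel and sum: 8·2 + -4·1 + 8·-1 + -5·1 + 5·-2 + 3·1 + 7·1.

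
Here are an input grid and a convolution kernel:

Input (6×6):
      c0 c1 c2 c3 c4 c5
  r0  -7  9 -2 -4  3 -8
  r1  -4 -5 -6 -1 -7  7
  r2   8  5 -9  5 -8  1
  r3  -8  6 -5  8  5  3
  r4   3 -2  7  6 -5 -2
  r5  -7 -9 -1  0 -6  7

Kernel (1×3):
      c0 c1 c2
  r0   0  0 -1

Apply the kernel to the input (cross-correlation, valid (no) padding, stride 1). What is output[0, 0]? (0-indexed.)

The receptive field on the input at this output position is [-7 9 -2]. Elementwise product with the kernel and sum: -2·-1.

2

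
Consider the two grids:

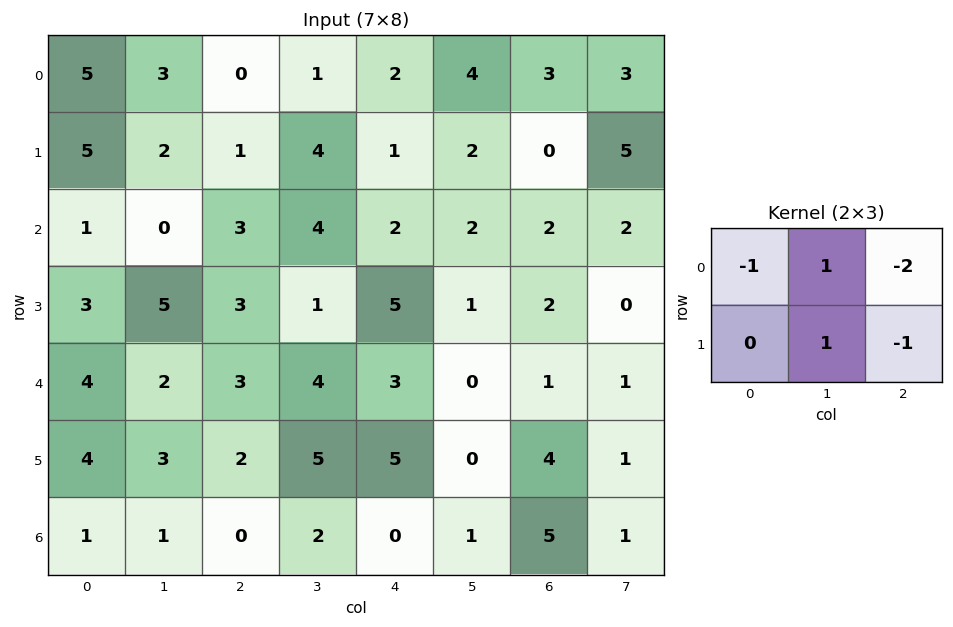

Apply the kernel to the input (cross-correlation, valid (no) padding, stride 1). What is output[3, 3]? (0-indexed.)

The receptive field on the input at this output position is [1 5 1 / 4 3 0]. Elementwise product with the kernel and sum: 1·-1 + 5·1 + 1·-2 + 3·1 + 0·-1.

5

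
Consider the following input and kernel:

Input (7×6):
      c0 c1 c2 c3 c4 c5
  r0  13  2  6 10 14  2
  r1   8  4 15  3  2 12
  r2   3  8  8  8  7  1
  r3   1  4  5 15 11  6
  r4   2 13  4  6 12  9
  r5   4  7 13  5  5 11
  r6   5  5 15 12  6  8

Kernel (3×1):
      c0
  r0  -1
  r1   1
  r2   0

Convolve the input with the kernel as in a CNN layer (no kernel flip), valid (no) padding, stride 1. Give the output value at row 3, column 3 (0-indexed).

-9

The receptive field on the input at this output position is [15 / 6 / 5]. Elementwise product with the kernel and sum: 15·-1 + 6·1.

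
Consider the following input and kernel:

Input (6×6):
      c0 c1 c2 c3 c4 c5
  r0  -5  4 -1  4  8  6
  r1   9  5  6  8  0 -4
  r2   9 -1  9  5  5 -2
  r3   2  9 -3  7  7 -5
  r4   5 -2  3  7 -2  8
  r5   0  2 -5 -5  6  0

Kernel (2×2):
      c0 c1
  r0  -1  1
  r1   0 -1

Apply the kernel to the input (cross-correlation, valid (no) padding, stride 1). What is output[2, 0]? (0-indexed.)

The receptive field on the input at this output position is [9 -1 / 2 9]. Elementwise product with the kernel and sum: 9·-1 + -1·1 + 9·-1.

-19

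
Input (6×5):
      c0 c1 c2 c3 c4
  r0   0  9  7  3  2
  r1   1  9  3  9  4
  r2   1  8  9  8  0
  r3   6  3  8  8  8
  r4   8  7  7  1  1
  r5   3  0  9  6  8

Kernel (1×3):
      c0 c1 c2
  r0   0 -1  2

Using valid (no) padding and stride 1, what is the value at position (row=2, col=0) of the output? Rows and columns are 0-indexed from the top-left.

10

The receptive field on the input at this output position is [1 8 9]. Elementwise product with the kernel and sum: 8·-1 + 9·2.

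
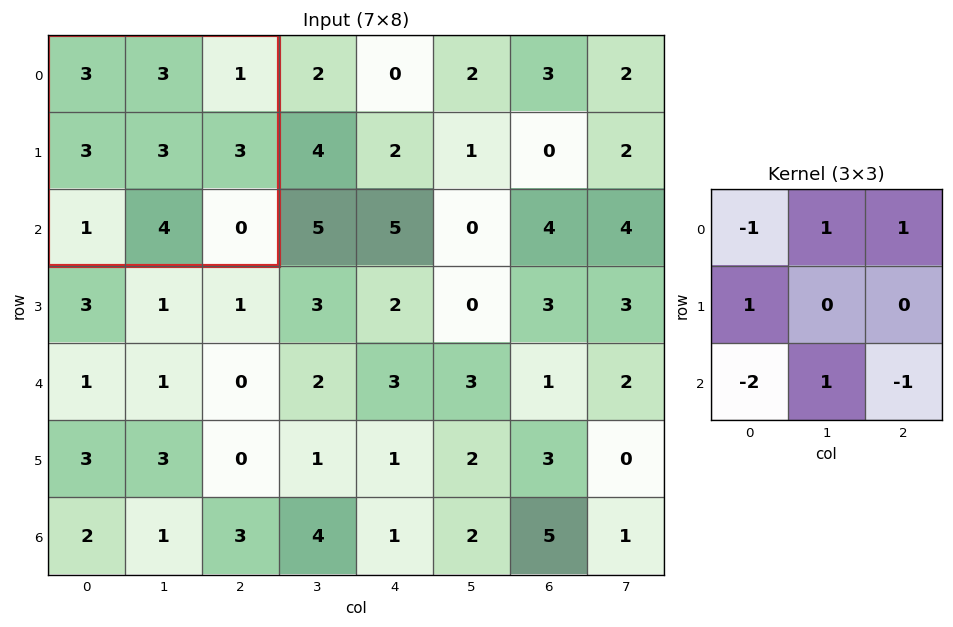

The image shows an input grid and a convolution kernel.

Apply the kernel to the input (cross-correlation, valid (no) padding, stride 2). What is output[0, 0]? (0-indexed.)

6

The receptive field on the input at this output position is [3 3 1 / 3 3 3 / 1 4 0]. Elementwise product with the kernel and sum: 3·-1 + 3·1 + 1·1 + 3·1 + 1·-2 + 4·1 + 0·-1.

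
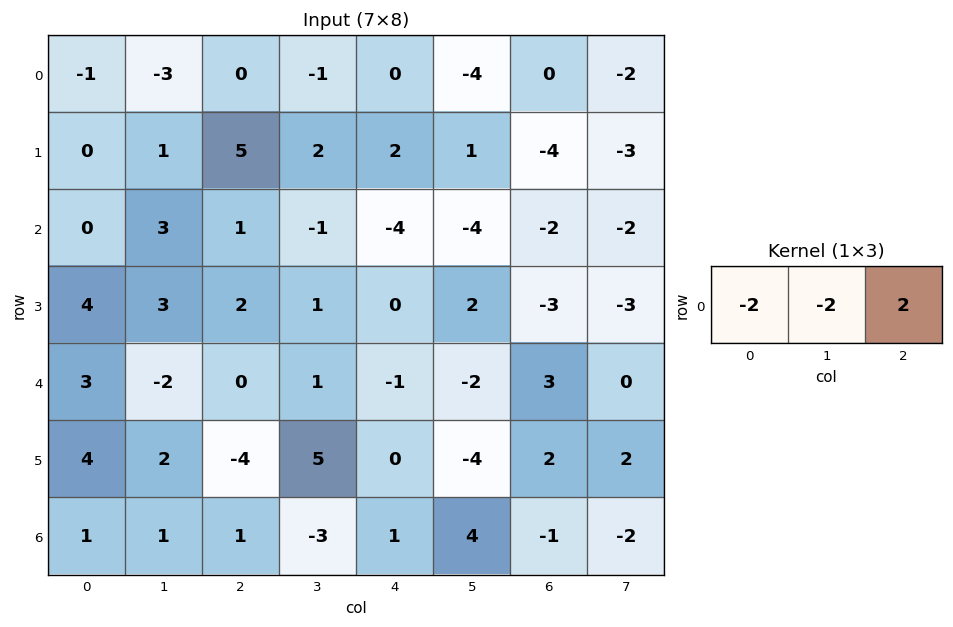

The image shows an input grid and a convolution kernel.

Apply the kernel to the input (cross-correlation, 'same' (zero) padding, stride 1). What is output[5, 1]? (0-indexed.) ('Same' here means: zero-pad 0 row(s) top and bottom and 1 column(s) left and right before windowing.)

The receptive field on the zero-padded input at this output position is [4 2 -4]. Elementwise product with the kernel and sum: 4·-2 + 2·-2 + -4·2.

-20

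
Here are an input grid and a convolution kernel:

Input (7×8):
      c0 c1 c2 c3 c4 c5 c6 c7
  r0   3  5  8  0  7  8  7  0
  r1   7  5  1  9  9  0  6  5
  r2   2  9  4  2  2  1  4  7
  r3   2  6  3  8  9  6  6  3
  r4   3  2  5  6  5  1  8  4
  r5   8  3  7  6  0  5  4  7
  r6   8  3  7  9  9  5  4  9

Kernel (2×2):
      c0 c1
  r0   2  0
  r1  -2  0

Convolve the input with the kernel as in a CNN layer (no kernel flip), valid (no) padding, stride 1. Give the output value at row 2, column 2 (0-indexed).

The receptive field on the input at this output position is [4 2 / 3 8]. Elementwise product with the kernel and sum: 4·2 + 3·-2.

2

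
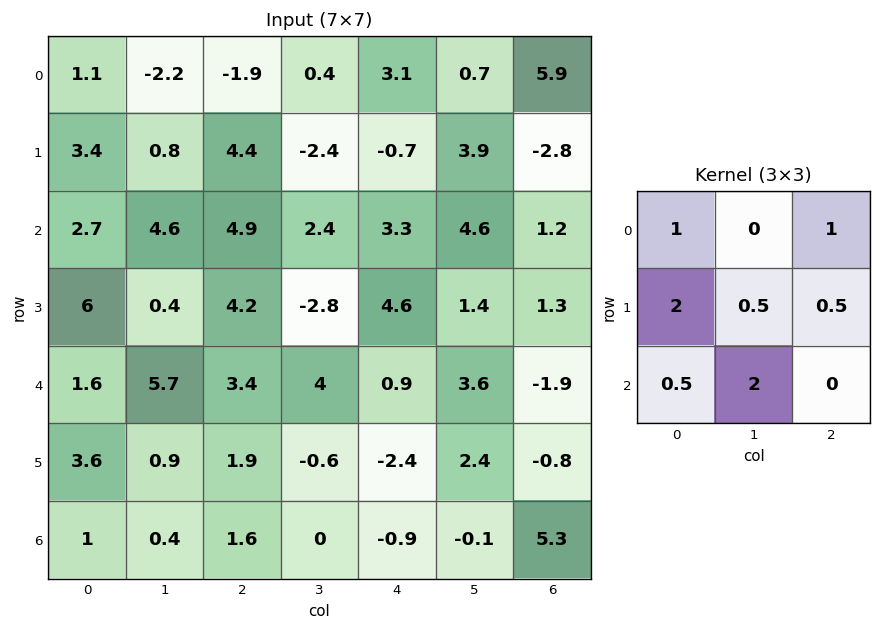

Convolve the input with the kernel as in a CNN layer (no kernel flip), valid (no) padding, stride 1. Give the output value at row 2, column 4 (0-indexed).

22.7

The receptive field on the input at this output position is [3.3 4.6 1.2 / 4.6 1.4 1.3 / 0.9 3.6 -1.9]. Elementwise product with the kernel and sum: 3.3·1 + 1.2·1 + 4.6·2 + 1.4·0.5 + 1.3·0.5 + 0.9·0.5 + 3.6·2.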